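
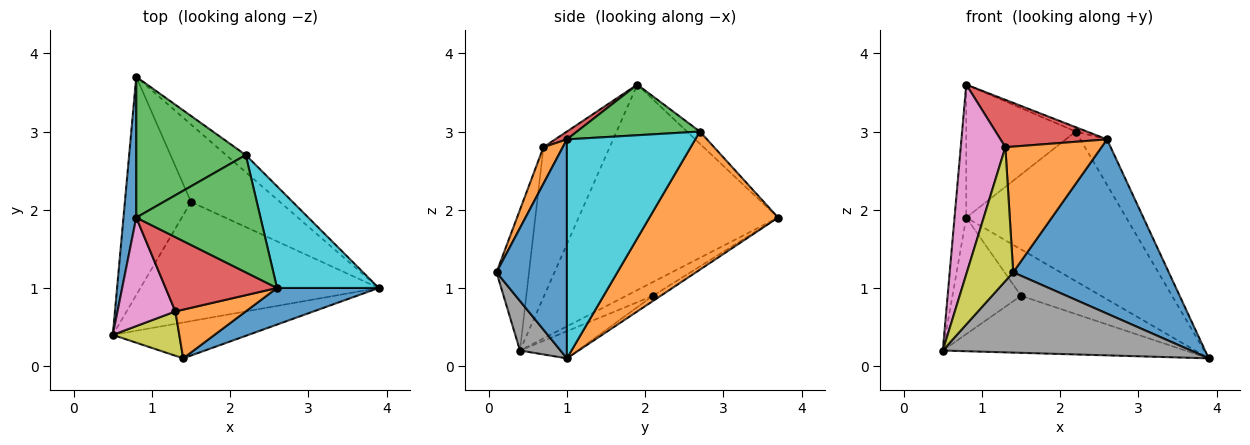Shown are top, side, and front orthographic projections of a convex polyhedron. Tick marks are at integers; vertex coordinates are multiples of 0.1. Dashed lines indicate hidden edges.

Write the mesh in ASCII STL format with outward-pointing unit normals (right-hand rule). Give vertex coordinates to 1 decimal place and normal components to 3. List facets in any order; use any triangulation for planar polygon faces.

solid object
 facet normal -0.996 0.059 0.062
  outer loop
   vertex 0.8 1.9 3.6
   vertex 0.8 3.7 1.9
   vertex 0.5 0.4 0.2
  endloop
 endfacet
 facet normal 0.624 0.776 -0.089
  outer loop
   vertex 2.2 2.7 3.0
   vertex 3.9 1.0 0.1
   vertex 0.8 3.7 1.9
  endloop
 endfacet
 facet normal -0.081 0.684 0.725
  outer loop
   vertex 2.2 2.7 3.0
   vertex 0.8 3.7 1.9
   vertex 0.8 1.9 3.6
  endloop
 endfacet
 facet normal -0.102 0.430 -0.897
  outer loop
   vertex 1.5 2.1 0.9
   vertex 3.9 1.0 0.1
   vertex 0.5 0.4 0.2
  endloop
 endfacet
 facet normal -0.180 0.463 -0.868
  outer loop
   vertex 1.5 2.1 0.9
   vertex 0.5 0.4 0.2
   vertex 0.8 3.7 1.9
  endloop
 endfacet
 facet normal -0.050 0.513 -0.857
  outer loop
   vertex 1.5 2.1 0.9
   vertex 0.8 3.7 1.9
   vertex 3.9 1.0 0.1
  endloop
 endfacet
 facet normal -0.790 -0.532 0.304
  outer loop
   vertex 1.3 0.7 2.8
   vertex 0.8 1.9 3.6
   vertex 0.5 0.4 0.2
  endloop
 endfacet
 facet normal 0.147 -0.903 -0.404
  outer loop
   vertex 1.4 0.1 1.2
   vertex 0.5 0.4 0.2
   vertex 3.9 1.0 0.1
  endloop
 endfacet
 facet normal -0.554 -0.790 0.262
  outer loop
   vertex 1.4 0.1 1.2
   vertex 1.3 0.7 2.8
   vertex 0.5 0.4 0.2
  endloop
 endfacet
 facet normal 0.891 0.185 0.414
  outer loop
   vertex 2.6 1.0 2.9
   vertex 3.9 1.0 0.1
   vertex 2.2 2.7 3.0
  endloop
 endfacet
 facet normal 0.405 -0.895 0.188
  outer loop
   vertex 2.6 1.0 2.9
   vertex 1.4 0.1 1.2
   vertex 3.9 1.0 0.1
  endloop
 endfacet
 facet normal 0.184 -0.916 0.355
  outer loop
   vertex 2.6 1.0 2.9
   vertex 1.3 0.7 2.8
   vertex 1.4 0.1 1.2
  endloop
 endfacet
 facet normal 0.377 0.034 0.926
  outer loop
   vertex 2.6 1.0 2.9
   vertex 2.2 2.7 3.0
   vertex 0.8 1.9 3.6
  endloop
 endfacet
 facet normal 0.059 -0.537 0.842
  outer loop
   vertex 2.6 1.0 2.9
   vertex 0.8 1.9 3.6
   vertex 1.3 0.7 2.8
  endloop
 endfacet
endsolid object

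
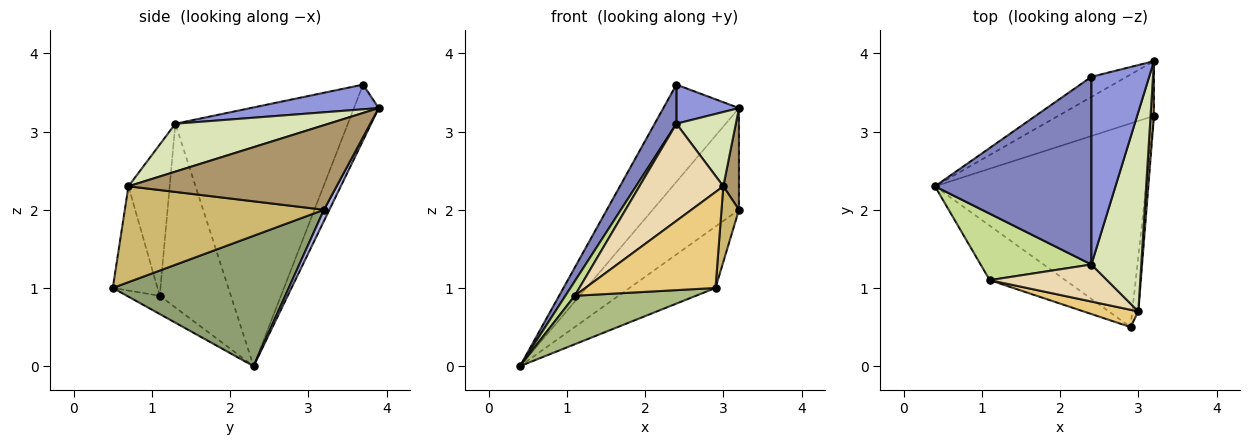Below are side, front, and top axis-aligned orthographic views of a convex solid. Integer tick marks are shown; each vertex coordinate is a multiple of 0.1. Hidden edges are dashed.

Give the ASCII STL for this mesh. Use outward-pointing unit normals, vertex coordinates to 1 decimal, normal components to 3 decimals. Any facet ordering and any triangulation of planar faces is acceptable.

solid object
 facet normal -0.305 0.932 -0.193
  outer loop
   vertex 2.4 3.7 3.6
   vertex 3.2 3.9 3.3
   vertex 0.4 2.3 0.0
  endloop
 endfacet
 facet normal -0.851 -0.107 0.514
  outer loop
   vertex 2.4 1.3 3.1
   vertex 2.4 3.7 3.6
   vertex 0.4 2.3 0.0
  endloop
 endfacet
 facet normal 0.386 -0.188 0.903
  outer loop
   vertex 2.4 1.3 3.1
   vertex 3.2 3.9 3.3
   vertex 2.4 3.7 3.6
  endloop
 endfacet
 facet normal 0.056 0.879 -0.473
  outer loop
   vertex 3.2 3.2 2.0
   vertex 0.4 2.3 0.0
   vertex 3.2 3.9 3.3
  endloop
 endfacet
 facet normal 0.509 0.249 -0.824
  outer loop
   vertex 3.2 3.2 2.0
   vertex 2.9 0.5 1.0
   vertex 0.4 2.3 0.0
  endloop
 endfacet
 facet normal -0.177 -0.655 -0.735
  outer loop
   vertex 1.1 1.1 0.9
   vertex 0.4 2.3 0.0
   vertex 2.9 0.5 1.0
  endloop
 endfacet
 facet normal -0.851 -0.112 0.513
  outer loop
   vertex 1.1 1.1 0.9
   vertex 2.4 1.3 3.1
   vertex 0.4 2.3 0.0
  endloop
 endfacet
 facet normal 0.669 -0.259 0.696
  outer loop
   vertex 3.0 0.7 2.3
   vertex 3.2 3.9 3.3
   vertex 2.4 1.3 3.1
  endloop
 endfacet
 facet normal 0.996 -0.075 0.040
  outer loop
   vertex 3.0 0.7 2.3
   vertex 3.2 3.2 2.0
   vertex 3.2 3.9 3.3
  endloop
 endfacet
 facet normal 0.994 -0.087 -0.063
  outer loop
   vertex 3.0 0.7 2.3
   vertex 2.9 0.5 1.0
   vertex 3.2 3.2 2.0
  endloop
 endfacet
 facet normal -0.320 -0.932 0.168
  outer loop
   vertex 3.0 0.7 2.3
   vertex 1.1 1.1 0.9
   vertex 2.9 0.5 1.0
  endloop
 endfacet
 facet normal -0.417 -0.849 0.324
  outer loop
   vertex 3.0 0.7 2.3
   vertex 2.4 1.3 3.1
   vertex 1.1 1.1 0.9
  endloop
 endfacet
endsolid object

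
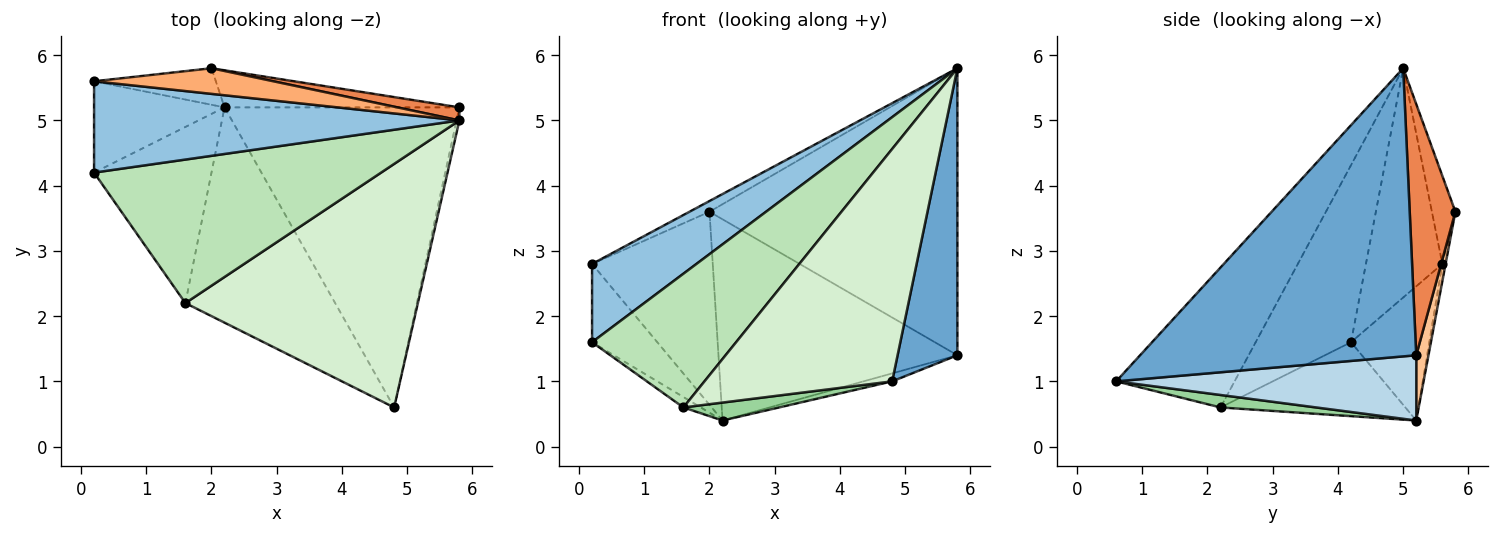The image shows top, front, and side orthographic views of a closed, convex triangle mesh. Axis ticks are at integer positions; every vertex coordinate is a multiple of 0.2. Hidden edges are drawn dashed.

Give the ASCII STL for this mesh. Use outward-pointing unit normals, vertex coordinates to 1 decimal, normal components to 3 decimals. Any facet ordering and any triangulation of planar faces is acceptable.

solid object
 facet normal 0.977 -0.212 -0.010
  outer loop
   vertex 5.8 5.0 5.8
   vertex 4.8 0.6 1.0
   vertex 5.8 5.2 1.4
  endloop
 endfacet
 facet normal -0.430 -0.588 0.685
  outer loop
   vertex 0.2 5.6 2.8
   vertex 0.2 4.2 1.6
   vertex 5.8 5.0 5.8
  endloop
 endfacet
 facet normal 0.268 0.026 -0.963
  outer loop
   vertex 2.2 5.2 0.4
   vertex 5.8 5.2 1.4
   vertex 4.8 0.6 1.0
  endloop
 endfacet
 facet normal -0.615 0.513 -0.598
  outer loop
   vertex 2.2 5.2 0.4
   vertex 0.2 4.2 1.6
   vertex 0.2 5.6 2.8
  endloop
 endfacet
 facet normal 0.181 0.982 0.045
  outer loop
   vertex 2.0 5.8 3.6
   vertex 5.8 5.0 5.8
   vertex 5.8 5.2 1.4
  endloop
 endfacet
 facet normal -0.413 0.351 0.840
  outer loop
   vertex 2.0 5.8 3.6
   vertex 0.2 5.6 2.8
   vertex 5.8 5.0 5.8
  endloop
 endfacet
 facet normal 0.050 0.982 -0.181
  outer loop
   vertex 2.0 5.8 3.6
   vertex 5.8 5.2 1.4
   vertex 2.2 5.2 0.4
  endloop
 endfacet
 facet normal -0.027 0.982 -0.186
  outer loop
   vertex 2.0 5.8 3.6
   vertex 2.2 5.2 0.4
   vertex 0.2 5.6 2.8
  endloop
 endfacet
 facet normal -0.532 0.050 -0.845
  outer loop
   vertex 1.6 2.2 0.6
   vertex 0.2 4.2 1.6
   vertex 2.2 5.2 0.4
  endloop
 endfacet
 facet normal 0.083 -0.083 -0.993
  outer loop
   vertex 1.6 2.2 0.6
   vertex 2.2 5.2 0.4
   vertex 4.8 0.6 1.0
  endloop
 endfacet
 facet normal -0.411 -0.621 0.667
  outer loop
   vertex 1.6 2.2 0.6
   vertex 5.8 5.0 5.8
   vertex 0.2 4.2 1.6
  endloop
 endfacet
 facet normal -0.399 -0.633 0.663
  outer loop
   vertex 1.6 2.2 0.6
   vertex 4.8 0.6 1.0
   vertex 5.8 5.0 5.8
  endloop
 endfacet
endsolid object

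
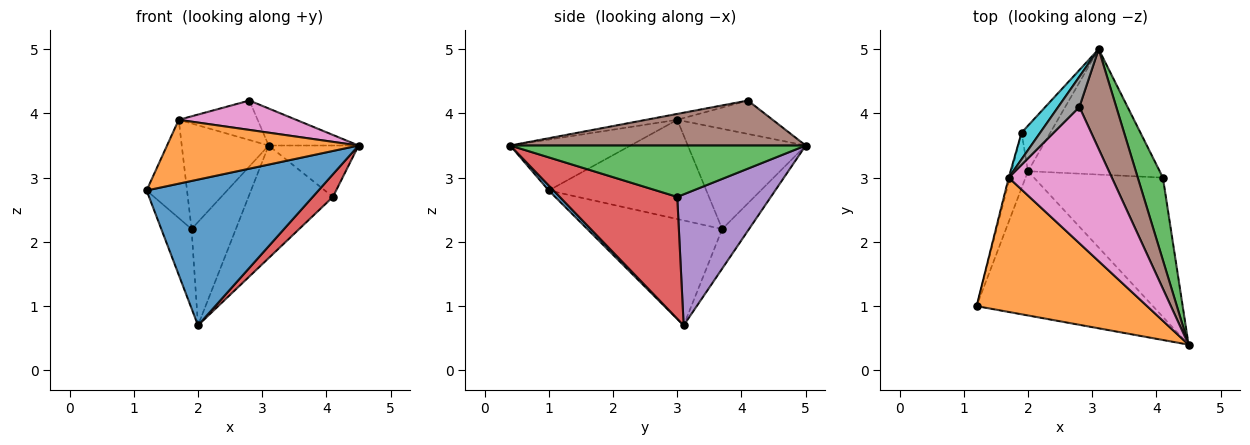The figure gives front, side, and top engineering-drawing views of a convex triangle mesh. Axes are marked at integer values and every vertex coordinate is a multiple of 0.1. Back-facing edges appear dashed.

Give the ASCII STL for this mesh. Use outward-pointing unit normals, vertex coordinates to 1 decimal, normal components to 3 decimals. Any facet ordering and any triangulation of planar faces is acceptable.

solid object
 facet normal 0.020 -0.711 -0.703
  outer loop
   vertex 2.0 3.1 0.7
   vertex 4.5 0.4 3.5
   vertex 1.2 1.0 2.8
  endloop
 endfacet
 facet normal -0.260 -0.415 0.872
  outer loop
   vertex 1.7 3.0 3.9
   vertex 1.2 1.0 2.8
   vertex 4.5 0.4 3.5
  endloop
 endfacet
 facet normal 0.866 0.264 0.424
  outer loop
   vertex 4.1 3.0 2.7
   vertex 3.1 5.0 3.5
   vertex 4.5 0.4 3.5
  endloop
 endfacet
 facet normal 0.682 -0.117 -0.722
  outer loop
   vertex 4.1 3.0 2.7
   vertex 4.5 0.4 3.5
   vertex 2.0 3.1 0.7
  endloop
 endfacet
 facet normal 0.595 0.537 -0.598
  outer loop
   vertex 4.1 3.0 2.7
   vertex 2.0 3.1 0.7
   vertex 3.1 5.0 3.5
  endloop
 endfacet
 facet normal 0.753 0.229 0.617
  outer loop
   vertex 2.8 4.1 4.2
   vertex 4.5 0.4 3.5
   vertex 3.1 5.0 3.5
  endloop
 endfacet
 facet normal -0.056 -0.210 0.976
  outer loop
   vertex 2.8 4.1 4.2
   vertex 1.7 3.0 3.9
   vertex 4.5 0.4 3.5
  endloop
 endfacet
 facet normal -0.692 0.572 0.439
  outer loop
   vertex 2.8 4.1 4.2
   vertex 3.1 5.0 3.5
   vertex 1.7 3.0 3.9
  endloop
 endfacet
 facet normal -0.485 0.800 -0.352
  outer loop
   vertex 1.9 3.7 2.2
   vertex 3.1 5.0 3.5
   vertex 2.0 3.1 0.7
  endloop
 endfacet
 facet normal -0.796 0.587 0.148
  outer loop
   vertex 1.9 3.7 2.2
   vertex 1.7 3.0 3.9
   vertex 3.1 5.0 3.5
  endloop
 endfacet
 facet normal -0.965 0.217 -0.151
  outer loop
   vertex 1.9 3.7 2.2
   vertex 2.0 3.1 0.7
   vertex 1.2 1.0 2.8
  endloop
 endfacet
 facet normal -0.969 0.249 -0.012
  outer loop
   vertex 1.9 3.7 2.2
   vertex 1.2 1.0 2.8
   vertex 1.7 3.0 3.9
  endloop
 endfacet
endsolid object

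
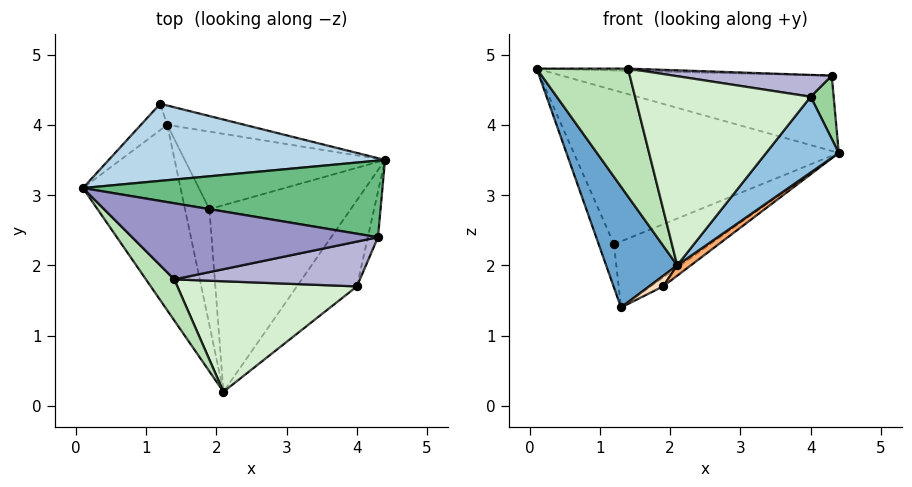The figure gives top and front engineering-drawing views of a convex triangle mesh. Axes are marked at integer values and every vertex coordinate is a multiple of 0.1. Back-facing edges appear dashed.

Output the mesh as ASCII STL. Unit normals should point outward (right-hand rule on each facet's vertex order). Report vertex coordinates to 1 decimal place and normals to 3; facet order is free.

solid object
 facet normal -0.891 -0.248 -0.380
  outer loop
   vertex 1.3 4.0 1.4
   vertex 2.1 0.2 2.0
   vertex 0.1 3.1 4.8
  endloop
 endfacet
 facet normal 0.827 -0.371 -0.422
  outer loop
   vertex 4.0 1.7 4.4
   vertex 2.1 0.2 2.0
   vertex 4.4 3.5 3.6
  endloop
 endfacet
 facet normal 0.042 0.893 0.447
  outer loop
   vertex 1.2 4.3 2.3
   vertex 0.1 3.1 4.8
   vertex 4.4 3.5 3.6
  endloop
 endfacet
 facet normal -0.904 0.366 -0.222
  outer loop
   vertex 1.2 4.3 2.3
   vertex 1.3 4.0 1.4
   vertex 0.1 3.1 4.8
  endloop
 endfacet
 facet normal 0.334 0.905 -0.265
  outer loop
   vertex 1.2 4.3 2.3
   vertex 4.4 3.5 3.6
   vertex 1.3 4.0 1.4
  endloop
 endfacet
 facet normal 0.612 -0.044 -0.789
  outer loop
   vertex 1.9 2.8 1.7
   vertex 4.4 3.5 3.6
   vertex 2.1 0.2 2.0
  endloop
 endfacet
 facet normal 0.586 0.092 -0.805
  outer loop
   vertex 1.9 2.8 1.7
   vertex 1.3 4.0 1.4
   vertex 4.4 3.5 3.6
  endloop
 endfacet
 facet normal 0.302 -0.086 -0.949
  outer loop
   vertex 1.9 2.8 1.7
   vertex 2.1 0.2 2.0
   vertex 1.3 4.0 1.4
  endloop
 endfacet
 facet normal 0.133 0.695 0.707
  outer loop
   vertex 4.3 2.4 4.7
   vertex 4.4 3.5 3.6
   vertex 0.1 3.1 4.8
  endloop
 endfacet
 facet normal 0.927 -0.303 -0.219
  outer loop
   vertex 4.3 2.4 4.7
   vertex 4.0 1.7 4.4
   vertex 4.4 3.5 3.6
  endloop
 endfacet
 facet normal -0.690 -0.690 0.222
  outer loop
   vertex 1.4 1.8 4.8
   vertex 0.1 3.1 4.8
   vertex 2.1 0.2 2.0
  endloop
 endfacet
 facet normal 0.044 -0.863 0.504
  outer loop
   vertex 1.4 1.8 4.8
   vertex 2.1 0.2 2.0
   vertex 4.0 1.7 4.4
  endloop
 endfacet
 facet normal 0.029 0.029 0.999
  outer loop
   vertex 1.4 1.8 4.8
   vertex 4.3 2.4 4.7
   vertex 0.1 3.1 4.8
  endloop
 endfacet
 facet normal 0.121 -0.434 0.893
  outer loop
   vertex 1.4 1.8 4.8
   vertex 4.0 1.7 4.4
   vertex 4.3 2.4 4.7
  endloop
 endfacet
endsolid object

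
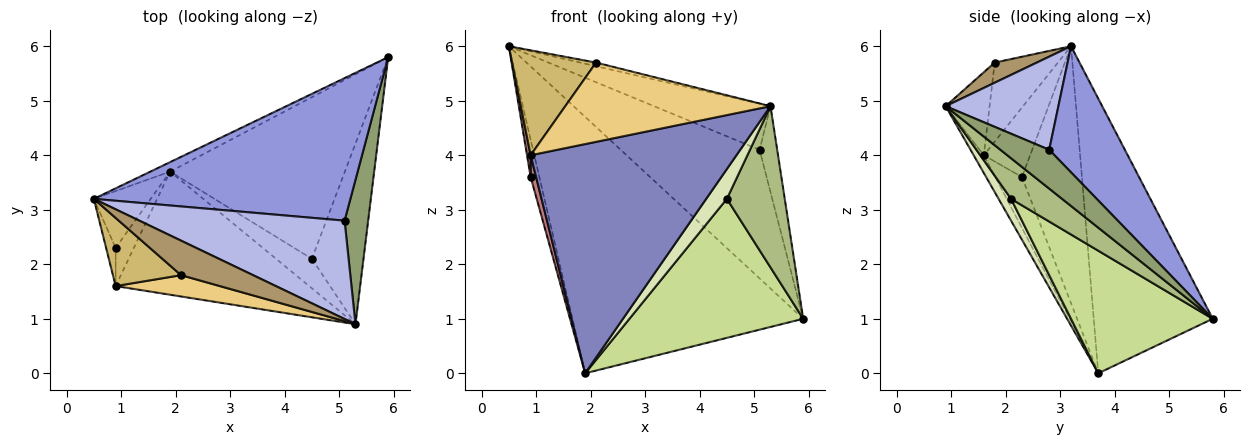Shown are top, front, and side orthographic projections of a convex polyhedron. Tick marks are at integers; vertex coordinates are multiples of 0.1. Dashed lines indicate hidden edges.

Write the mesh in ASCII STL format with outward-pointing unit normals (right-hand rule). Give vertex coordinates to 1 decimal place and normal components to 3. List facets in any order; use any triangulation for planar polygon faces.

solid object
 facet normal -0.458 0.888 -0.033
  outer loop
   vertex 1.9 3.7 0.0
   vertex 0.5 3.2 6.0
   vertex 5.9 5.8 1.0
  endloop
 endfacet
 facet normal -0.043 -0.880 -0.473
  outer loop
   vertex 0.9 1.6 4.0
   vertex 1.9 3.7 0.0
   vertex 5.3 0.9 4.9
  endloop
 endfacet
 facet normal 0.343 0.629 0.697
  outer loop
   vertex 5.1 2.8 4.1
   vertex 5.9 5.8 1.0
   vertex 0.5 3.2 6.0
  endloop
 endfacet
 facet normal 0.380 0.393 0.837
  outer loop
   vertex 5.1 2.8 4.1
   vertex 0.5 3.2 6.0
   vertex 5.3 0.9 4.9
  endloop
 endfacet
 facet normal 0.817 0.295 0.496
  outer loop
   vertex 5.1 2.8 4.1
   vertex 5.3 0.9 4.9
   vertex 5.9 5.8 1.0
  endloop
 endfacet
 facet normal 0.506 -0.574 -0.644
  outer loop
   vertex 4.5 2.1 3.2
   vertex 5.9 5.8 1.0
   vertex 5.3 0.9 4.9
  endloop
 endfacet
 facet normal 0.470 -0.576 -0.669
  outer loop
   vertex 4.5 2.1 3.2
   vertex 1.9 3.7 0.0
   vertex 5.9 5.8 1.0
  endloop
 endfacet
 facet normal 0.394 -0.654 -0.647
  outer loop
   vertex 4.5 2.1 3.2
   vertex 5.3 0.9 4.9
   vertex 1.9 3.7 0.0
  endloop
 endfacet
 facet normal 0.268 0.101 0.958
  outer loop
   vertex 2.1 1.8 5.7
   vertex 5.3 0.9 4.9
   vertex 0.5 3.2 6.0
  endloop
 endfacet
 facet normal -0.534 -0.709 0.460
  outer loop
   vertex 2.1 1.8 5.7
   vertex 0.5 3.2 6.0
   vertex 0.9 1.6 4.0
  endloop
 endfacet
 facet normal -0.202 -0.946 0.254
  outer loop
   vertex 2.1 1.8 5.7
   vertex 0.9 1.6 4.0
   vertex 5.3 0.9 4.9
  endloop
 endfacet
 facet normal -0.967 0.141 -0.214
  outer loop
   vertex 0.9 2.3 3.6
   vertex 0.5 3.2 6.0
   vertex 1.9 3.7 0.0
  endloop
 endfacet
 facet normal -0.988 -0.077 -0.136
  outer loop
   vertex 0.9 2.3 3.6
   vertex 0.9 1.6 4.0
   vertex 0.5 3.2 6.0
  endloop
 endfacet
 facet normal -0.925 -0.189 -0.330
  outer loop
   vertex 0.9 2.3 3.6
   vertex 1.9 3.7 0.0
   vertex 0.9 1.6 4.0
  endloop
 endfacet
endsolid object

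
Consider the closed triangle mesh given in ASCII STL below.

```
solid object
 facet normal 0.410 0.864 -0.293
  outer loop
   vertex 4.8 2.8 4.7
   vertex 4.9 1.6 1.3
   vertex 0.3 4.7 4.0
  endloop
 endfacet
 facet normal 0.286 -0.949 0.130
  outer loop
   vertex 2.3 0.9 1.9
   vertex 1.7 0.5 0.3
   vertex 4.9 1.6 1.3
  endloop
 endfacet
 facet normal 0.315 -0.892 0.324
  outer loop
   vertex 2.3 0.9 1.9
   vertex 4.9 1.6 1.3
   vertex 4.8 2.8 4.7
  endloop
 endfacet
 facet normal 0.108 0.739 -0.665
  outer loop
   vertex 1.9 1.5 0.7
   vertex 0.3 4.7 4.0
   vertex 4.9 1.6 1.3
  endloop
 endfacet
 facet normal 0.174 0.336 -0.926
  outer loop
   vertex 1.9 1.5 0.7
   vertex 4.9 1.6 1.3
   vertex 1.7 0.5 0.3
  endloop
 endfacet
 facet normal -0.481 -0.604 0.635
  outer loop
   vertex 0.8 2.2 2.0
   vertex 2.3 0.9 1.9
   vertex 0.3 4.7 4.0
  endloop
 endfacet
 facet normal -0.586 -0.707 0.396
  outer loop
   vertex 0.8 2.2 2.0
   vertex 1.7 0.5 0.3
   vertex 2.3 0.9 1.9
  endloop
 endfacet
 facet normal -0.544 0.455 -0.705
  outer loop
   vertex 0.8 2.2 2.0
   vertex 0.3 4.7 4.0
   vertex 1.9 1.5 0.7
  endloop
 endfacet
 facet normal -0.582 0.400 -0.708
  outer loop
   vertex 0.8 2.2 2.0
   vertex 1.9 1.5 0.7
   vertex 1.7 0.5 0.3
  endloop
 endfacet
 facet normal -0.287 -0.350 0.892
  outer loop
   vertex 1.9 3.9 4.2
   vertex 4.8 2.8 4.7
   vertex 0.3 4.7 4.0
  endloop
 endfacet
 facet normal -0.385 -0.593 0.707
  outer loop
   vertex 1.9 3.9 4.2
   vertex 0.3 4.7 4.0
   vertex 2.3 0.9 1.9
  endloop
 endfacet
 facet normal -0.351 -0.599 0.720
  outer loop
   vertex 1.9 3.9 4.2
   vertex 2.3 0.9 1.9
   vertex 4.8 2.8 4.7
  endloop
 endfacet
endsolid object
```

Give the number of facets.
12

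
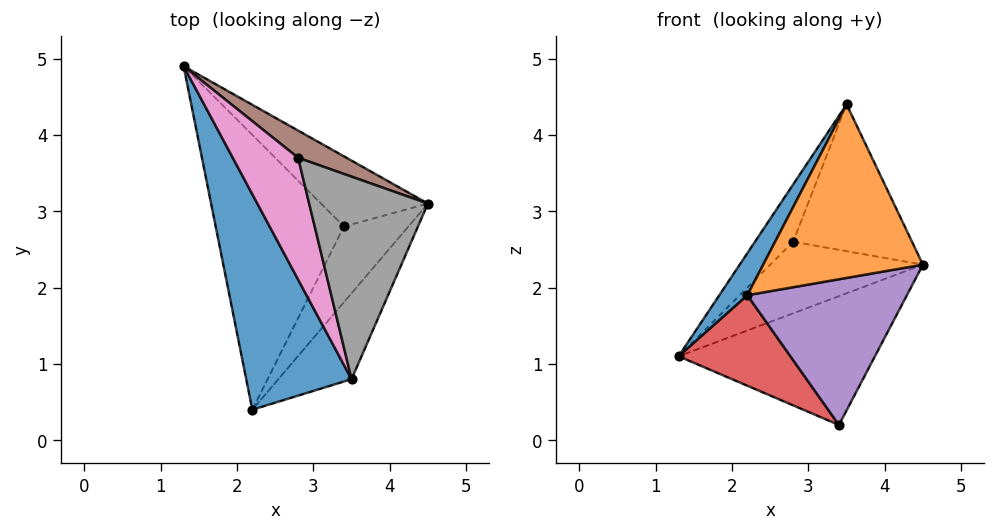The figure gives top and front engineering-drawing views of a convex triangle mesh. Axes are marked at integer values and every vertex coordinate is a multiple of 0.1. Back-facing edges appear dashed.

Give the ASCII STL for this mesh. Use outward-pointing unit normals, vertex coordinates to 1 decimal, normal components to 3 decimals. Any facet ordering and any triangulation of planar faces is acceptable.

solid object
 facet normal -0.877 -0.092 0.471
  outer loop
   vertex 3.5 0.8 4.4
   vertex 1.3 4.9 1.1
   vertex 2.2 0.4 1.9
  endloop
 endfacet
 facet normal 0.749 -0.594 -0.294
  outer loop
   vertex 3.5 0.8 4.4
   vertex 2.2 0.4 1.9
   vertex 4.5 3.1 2.3
  endloop
 endfacet
 facet normal 0.559 0.729 -0.397
  outer loop
   vertex 3.4 2.8 0.2
   vertex 1.3 4.9 1.1
   vertex 4.5 3.1 2.3
  endloop
 endfacet
 facet normal -0.584 -0.254 -0.771
  outer loop
   vertex 3.4 2.8 0.2
   vertex 2.2 0.4 1.9
   vertex 1.3 4.9 1.1
  endloop
 endfacet
 facet normal 0.747 -0.590 -0.307
  outer loop
   vertex 3.4 2.8 0.2
   vertex 4.5 3.1 2.3
   vertex 2.2 0.4 1.9
  endloop
 endfacet
 facet normal 0.365 0.870 0.331
  outer loop
   vertex 2.8 3.7 2.6
   vertex 4.5 3.1 2.3
   vertex 1.3 4.9 1.1
  endloop
 endfacet
 facet normal -0.492 0.370 0.788
  outer loop
   vertex 2.8 3.7 2.6
   vertex 1.3 4.9 1.1
   vertex 3.5 0.8 4.4
  endloop
 endfacet
 facet normal 0.330 0.554 0.764
  outer loop
   vertex 2.8 3.7 2.6
   vertex 3.5 0.8 4.4
   vertex 4.5 3.1 2.3
  endloop
 endfacet
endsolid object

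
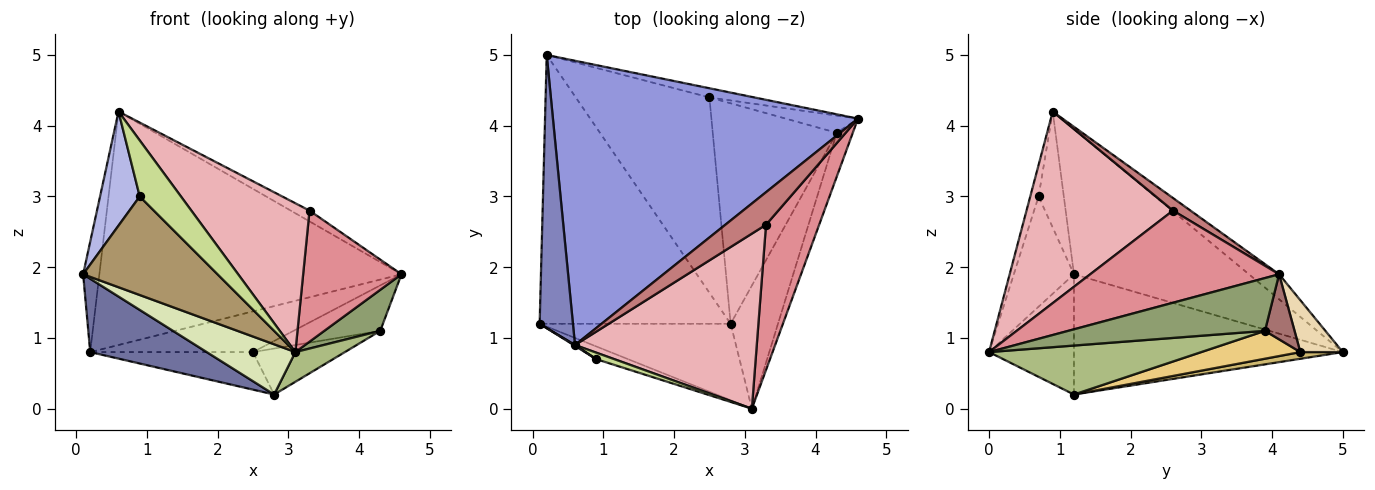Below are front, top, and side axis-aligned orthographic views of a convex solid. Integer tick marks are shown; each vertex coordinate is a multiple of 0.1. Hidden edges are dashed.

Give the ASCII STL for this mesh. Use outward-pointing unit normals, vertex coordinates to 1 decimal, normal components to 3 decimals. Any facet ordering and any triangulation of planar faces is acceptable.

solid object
 facet normal -0.519 -0.225 -0.825
  outer loop
   vertex 2.8 1.2 0.2
   vertex 0.1 1.2 1.9
   vertex 0.2 5.0 0.8
  endloop
 endfacet
 facet normal -0.971 0.090 0.223
  outer loop
   vertex 0.6 0.9 4.2
   vertex 0.2 5.0 0.8
   vertex 0.1 1.2 1.9
  endloop
 endfacet
 facet normal -0.063 0.633 0.771
  outer loop
   vertex 0.6 0.9 4.2
   vertex 4.6 4.1 1.9
   vertex 0.2 5.0 0.8
  endloop
 endfacet
 facet normal -0.536 -0.844 0.007
  outer loop
   vertex 0.9 0.7 3.0
   vertex 0.6 0.9 4.2
   vertex 0.1 1.2 1.9
  endloop
 endfacet
 facet normal 0.923 -0.262 -0.281
  outer loop
   vertex 3.1 0.0 0.8
   vertex 4.3 3.9 1.1
   vertex 4.6 4.1 1.9
  endloop
 endfacet
 facet normal 0.709 -0.165 -0.685
  outer loop
   vertex 3.1 0.0 0.8
   vertex 2.8 1.2 0.2
   vertex 4.3 3.9 1.1
  endloop
 endfacet
 facet normal -0.197 -0.974 0.113
  outer loop
   vertex 3.1 0.0 0.8
   vertex 0.6 0.9 4.2
   vertex 0.9 0.7 3.0
  endloop
 endfacet
 facet normal -0.466 -0.486 -0.740
  outer loop
   vertex 3.1 0.0 0.8
   vertex 0.1 1.2 1.9
   vertex 2.8 1.2 0.2
  endloop
 endfacet
 facet normal -0.406 -0.907 -0.117
  outer loop
   vertex 3.1 0.0 0.8
   vertex 0.9 0.7 3.0
   vertex 0.1 1.2 1.9
  endloop
 endfacet
 facet normal 0.049 0.189 -0.981
  outer loop
   vertex 2.5 4.4 0.8
   vertex 2.8 1.2 0.2
   vertex 0.2 5.0 0.8
  endloop
 endfacet
 facet normal 0.215 0.199 -0.956
  outer loop
   vertex 2.5 4.4 0.8
   vertex 4.3 3.9 1.1
   vertex 2.8 1.2 0.2
  endloop
 endfacet
 facet normal 0.247 0.945 -0.213
  outer loop
   vertex 2.5 4.4 0.8
   vertex 0.2 5.0 0.8
   vertex 4.6 4.1 1.9
  endloop
 endfacet
 facet normal 0.304 0.891 -0.337
  outer loop
   vertex 2.5 4.4 0.8
   vertex 4.6 4.1 1.9
   vertex 4.3 3.9 1.1
  endloop
 endfacet
 facet normal 0.282 0.302 0.911
  outer loop
   vertex 3.3 2.6 2.8
   vertex 4.6 4.1 1.9
   vertex 0.6 0.9 4.2
  endloop
 endfacet
 facet normal 0.790 -0.411 0.455
  outer loop
   vertex 3.3 2.6 2.8
   vertex 3.1 0.0 0.8
   vertex 4.6 4.1 1.9
  endloop
 endfacet
 facet normal 0.626 -0.505 0.594
  outer loop
   vertex 3.3 2.6 2.8
   vertex 0.6 0.9 4.2
   vertex 3.1 0.0 0.8
  endloop
 endfacet
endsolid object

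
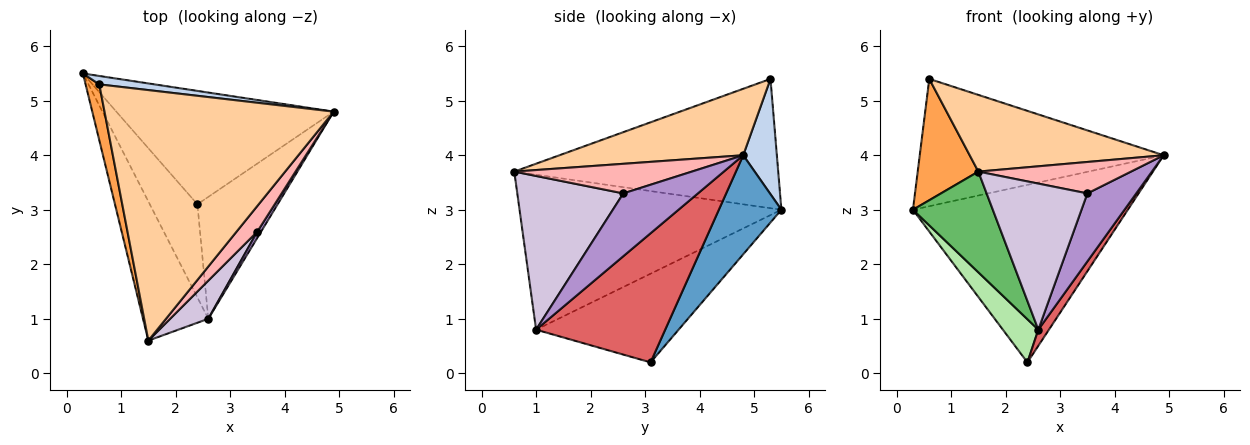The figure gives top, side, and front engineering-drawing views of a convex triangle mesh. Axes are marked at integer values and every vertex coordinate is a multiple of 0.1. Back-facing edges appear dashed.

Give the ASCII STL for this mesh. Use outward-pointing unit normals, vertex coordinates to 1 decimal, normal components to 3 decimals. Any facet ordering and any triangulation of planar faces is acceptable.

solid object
 facet normal 0.238 0.818 -0.523
  outer loop
   vertex 2.4 3.1 0.2
   vertex 0.3 5.5 3.0
   vertex 4.9 4.8 4.0
  endloop
 endfacet
 facet normal 0.136 0.989 0.065
  outer loop
   vertex 0.6 5.3 5.4
   vertex 4.9 4.8 4.0
   vertex 0.3 5.5 3.0
  endloop
 endfacet
 facet normal -0.969 -0.223 0.103
  outer loop
   vertex 0.6 5.3 5.4
   vertex 0.3 5.5 3.0
   vertex 1.5 0.6 3.7
  endloop
 endfacet
 facet normal 0.267 -0.282 0.921
  outer loop
   vertex 0.6 5.3 5.4
   vertex 1.5 0.6 3.7
   vertex 4.9 4.8 4.0
  endloop
 endfacet
 facet normal -0.887 -0.271 -0.374
  outer loop
   vertex 2.6 1.0 0.8
   vertex 1.5 0.6 3.7
   vertex 0.3 5.5 3.0
  endloop
 endfacet
 facet normal -0.861 -0.214 -0.462
  outer loop
   vertex 2.6 1.0 0.8
   vertex 0.3 5.5 3.0
   vertex 2.4 3.1 0.2
  endloop
 endfacet
 facet normal 0.847 -0.070 -0.526
  outer loop
   vertex 2.6 1.0 0.8
   vertex 2.4 3.1 0.2
   vertex 4.9 4.8 4.0
  endloop
 endfacet
 facet normal 0.669 -0.575 0.470
  outer loop
   vertex 3.5 2.6 3.3
   vertex 4.9 4.8 4.0
   vertex 1.5 0.6 3.7
  endloop
 endfacet
 facet normal 0.835 -0.547 0.050
  outer loop
   vertex 3.5 2.6 3.3
   vertex 2.6 1.0 0.8
   vertex 4.9 4.8 4.0
  endloop
 endfacet
 facet normal 0.713 -0.678 0.177
  outer loop
   vertex 3.5 2.6 3.3
   vertex 1.5 0.6 3.7
   vertex 2.6 1.0 0.8
  endloop
 endfacet
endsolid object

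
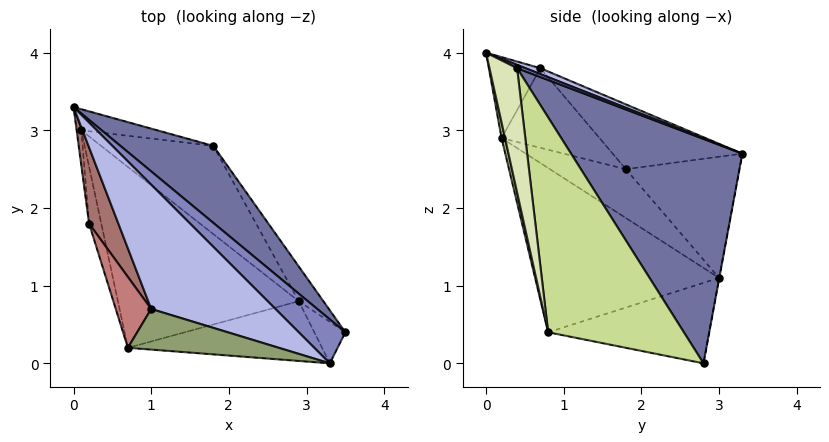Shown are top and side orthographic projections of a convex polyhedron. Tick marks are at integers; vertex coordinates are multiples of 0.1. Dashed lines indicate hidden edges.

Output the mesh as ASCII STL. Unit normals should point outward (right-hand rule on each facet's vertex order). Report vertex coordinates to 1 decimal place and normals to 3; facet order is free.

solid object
 facet normal 0.574 0.783 0.238
  outer loop
   vertex 1.8 2.8 0.0
   vertex 0.0 3.3 2.7
   vertex 3.5 0.4 3.8
  endloop
 endfacet
 facet normal 0.064 0.421 0.905
  outer loop
   vertex 3.3 0.0 4.0
   vertex 3.5 0.4 3.8
   vertex 0.0 3.3 2.7
  endloop
 endfacet
 facet normal -0.004 0.983 -0.185
  outer loop
   vertex 0.1 3.0 1.1
   vertex 0.0 3.3 2.7
   vertex 1.8 2.8 0.0
  endloop
 endfacet
 facet normal 0.043 0.403 0.914
  outer loop
   vertex 1.0 0.7 3.8
   vertex 3.3 0.0 4.0
   vertex 0.0 3.3 2.7
  endloop
 endfacet
 facet normal -0.288 -0.793 0.537
  outer loop
   vertex 1.0 0.7 3.8
   vertex 0.7 0.2 2.9
   vertex 3.3 0.0 4.0
  endloop
 endfacet
 facet normal 0.017 -0.976 -0.219
  outer loop
   vertex 2.9 0.8 0.4
   vertex 3.3 0.0 4.0
   vertex 0.7 0.2 2.9
  endloop
 endfacet
 facet normal 0.880 0.464 -0.101
  outer loop
   vertex 2.9 0.8 0.4
   vertex 1.8 2.8 0.0
   vertex 3.5 0.4 3.8
  endloop
 endfacet
 facet normal 0.830 -0.518 -0.207
  outer loop
   vertex 2.9 0.8 0.4
   vertex 3.5 0.4 3.8
   vertex 3.3 0.0 4.0
  endloop
 endfacet
 facet normal -0.525 -0.435 -0.732
  outer loop
   vertex 2.9 0.8 0.4
   vertex 0.1 3.0 1.1
   vertex 1.8 2.8 0.0
  endloop
 endfacet
 facet normal -0.571 -0.527 -0.629
  outer loop
   vertex 2.9 0.8 0.4
   vertex 0.7 0.2 2.9
   vertex 0.1 3.0 1.1
  endloop
 endfacet
 facet normal -0.991 -0.127 -0.038
  outer loop
   vertex 0.2 1.8 2.5
   vertex 0.0 3.3 2.7
   vertex 0.1 3.0 1.1
  endloop
 endfacet
 facet normal -0.912 -0.342 -0.228
  outer loop
   vertex 0.2 1.8 2.5
   vertex 0.1 3.0 1.1
   vertex 0.7 0.2 2.9
  endloop
 endfacet
 facet normal -0.898 -0.174 0.405
  outer loop
   vertex 0.2 1.8 2.5
   vertex 1.0 0.7 3.8
   vertex 0.0 3.3 2.7
  endloop
 endfacet
 facet normal -0.899 -0.181 0.400
  outer loop
   vertex 0.2 1.8 2.5
   vertex 0.7 0.2 2.9
   vertex 1.0 0.7 3.8
  endloop
 endfacet
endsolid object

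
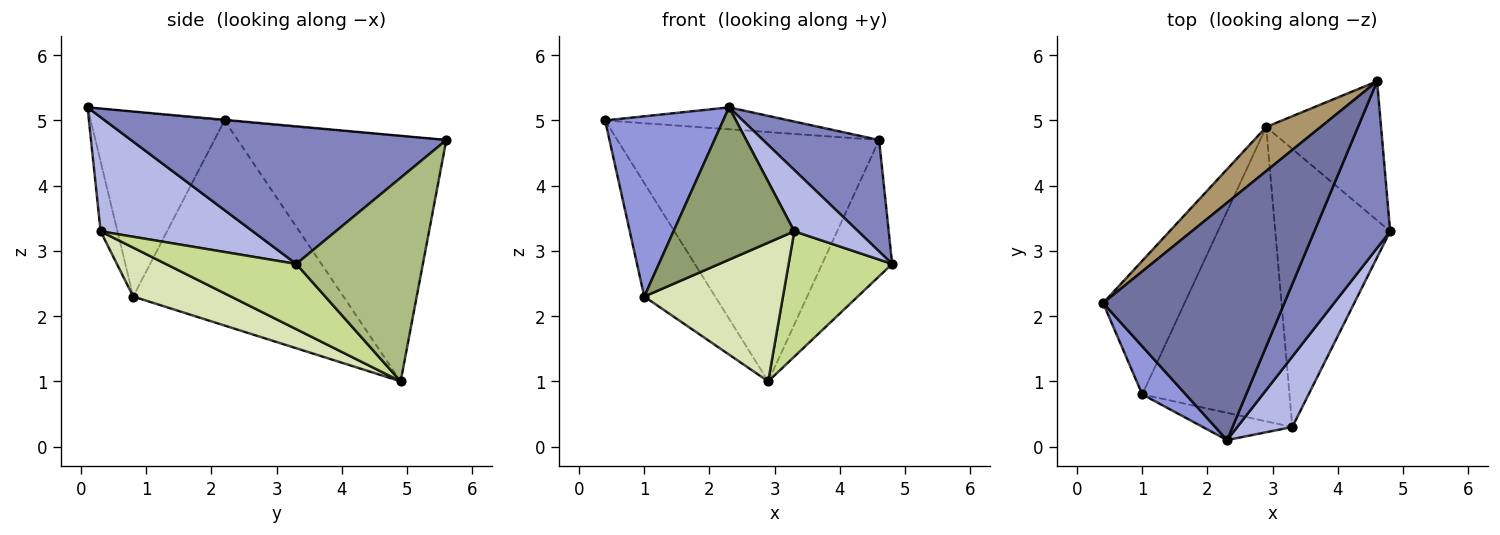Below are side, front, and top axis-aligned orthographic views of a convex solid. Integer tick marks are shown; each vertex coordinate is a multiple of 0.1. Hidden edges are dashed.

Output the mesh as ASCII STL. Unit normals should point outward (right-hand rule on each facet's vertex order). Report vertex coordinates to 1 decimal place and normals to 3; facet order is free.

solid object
 facet normal -0.003 0.092 0.996
  outer loop
   vertex 4.6 5.6 4.7
   vertex 0.4 2.2 5.0
   vertex 2.3 0.1 5.2
  endloop
 endfacet
 facet normal 0.834 -0.307 0.459
  outer loop
   vertex 4.6 5.6 4.7
   vertex 2.3 0.1 5.2
   vertex 4.8 3.3 2.8
  endloop
 endfacet
 facet normal -0.738 -0.652 0.174
  outer loop
   vertex 1.0 0.8 2.3
   vertex 2.3 0.1 5.2
   vertex 0.4 2.2 5.0
  endloop
 endfacet
 facet normal 0.843 -0.354 0.406
  outer loop
   vertex 3.3 0.3 3.3
   vertex 4.8 3.3 2.8
   vertex 2.3 0.1 5.2
  endloop
 endfacet
 facet normal -0.136 -0.975 -0.174
  outer loop
   vertex 3.3 0.3 3.3
   vertex 2.3 0.1 5.2
   vertex 1.0 0.8 2.3
  endloop
 endfacet
 facet normal 0.785 0.434 -0.443
  outer loop
   vertex 2.9 4.9 1.0
   vertex 4.6 5.6 4.7
   vertex 4.8 3.3 2.8
  endloop
 endfacet
 facet normal 0.460 -0.365 -0.810
  outer loop
   vertex 2.9 4.9 1.0
   vertex 4.8 3.3 2.8
   vertex 3.3 0.3 3.3
  endloop
 endfacet
 facet normal 0.288 -0.408 -0.866
  outer loop
   vertex 2.9 4.9 1.0
   vertex 3.3 0.3 3.3
   vertex 1.0 0.8 2.3
  endloop
 endfacet
 facet normal -0.617 0.775 0.137
  outer loop
   vertex 2.9 4.9 1.0
   vertex 0.4 2.2 5.0
   vertex 4.6 5.6 4.7
  endloop
 endfacet
 facet normal -0.887 0.299 -0.352
  outer loop
   vertex 2.9 4.9 1.0
   vertex 1.0 0.8 2.3
   vertex 0.4 2.2 5.0
  endloop
 endfacet
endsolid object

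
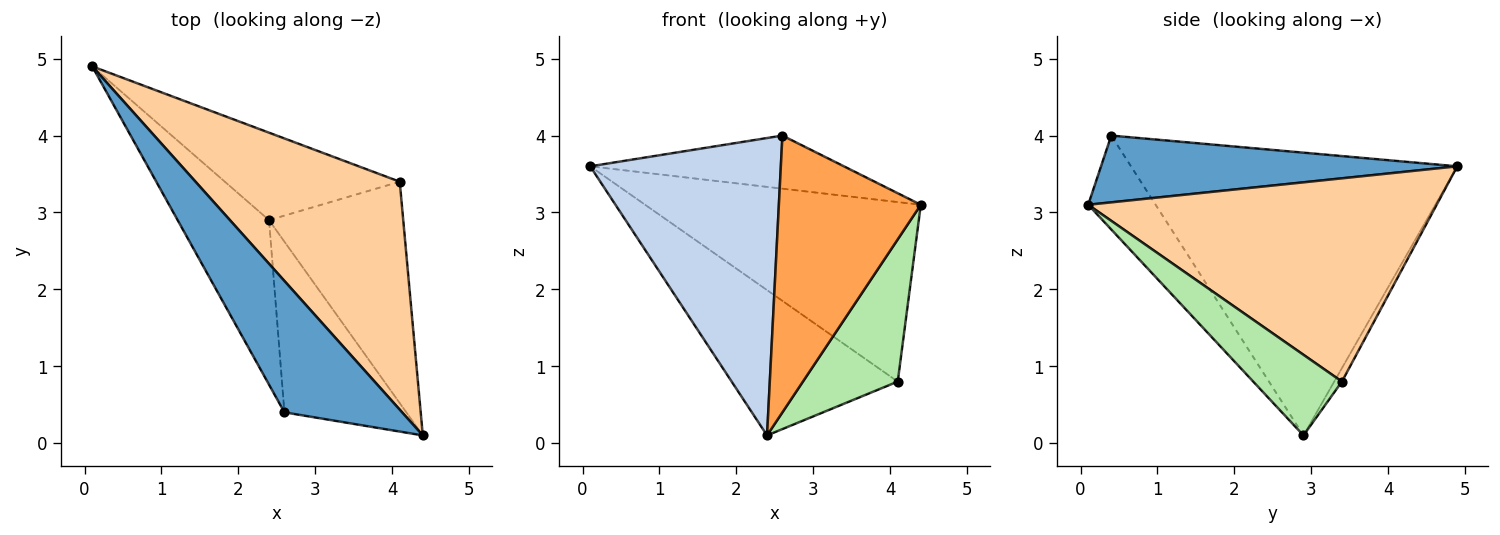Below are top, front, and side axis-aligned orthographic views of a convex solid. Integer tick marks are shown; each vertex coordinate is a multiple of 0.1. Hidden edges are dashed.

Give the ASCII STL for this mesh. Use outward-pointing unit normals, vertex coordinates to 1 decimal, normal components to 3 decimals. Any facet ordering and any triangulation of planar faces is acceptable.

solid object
 facet normal 0.466 0.332 0.821
  outer loop
   vertex 2.6 0.4 4.0
   vertex 4.4 0.1 3.1
   vertex 0.1 4.9 3.6
  endloop
 endfacet
 facet normal -0.832 -0.486 -0.269
  outer loop
   vertex 2.4 2.9 0.1
   vertex 2.6 0.4 4.0
   vertex 0.1 4.9 3.6
  endloop
 endfacet
 facet normal -0.375 -0.789 -0.487
  outer loop
   vertex 2.4 2.9 0.1
   vertex 4.4 0.1 3.1
   vertex 2.6 0.4 4.0
  endloop
 endfacet
 facet normal 0.616 0.487 0.619
  outer loop
   vertex 4.1 3.4 0.8
   vertex 0.1 4.9 3.6
   vertex 4.4 0.1 3.1
  endloop
 endfacet
 facet normal -0.040 0.856 -0.515
  outer loop
   vertex 4.1 3.4 0.8
   vertex 2.4 2.9 0.1
   vertex 0.1 4.9 3.6
  endloop
 endfacet
 facet normal 0.451 -0.482 -0.751
  outer loop
   vertex 4.1 3.4 0.8
   vertex 4.4 0.1 3.1
   vertex 2.4 2.9 0.1
  endloop
 endfacet
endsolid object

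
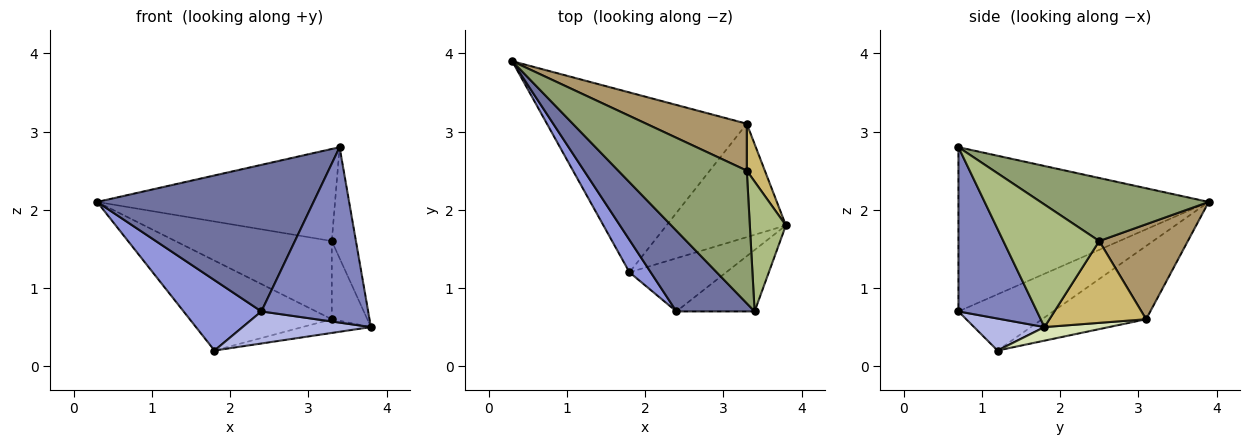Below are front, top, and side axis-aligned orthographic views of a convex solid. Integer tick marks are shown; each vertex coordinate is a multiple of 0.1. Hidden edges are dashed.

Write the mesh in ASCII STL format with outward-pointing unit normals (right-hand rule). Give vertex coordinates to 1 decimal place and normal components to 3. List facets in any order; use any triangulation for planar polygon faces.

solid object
 facet normal -0.712 -0.615 0.339
  outer loop
   vertex 3.4 0.7 2.8
   vertex 0.3 3.9 2.1
   vertex 2.4 0.7 0.7
  endloop
 endfacet
 facet normal 0.570 -0.775 -0.272
  outer loop
   vertex 3.4 0.7 2.8
   vertex 2.4 0.7 0.7
   vertex 3.8 1.8 0.5
  endloop
 endfacet
 facet normal -0.742 -0.609 0.281
  outer loop
   vertex 1.8 1.2 0.2
   vertex 2.4 0.7 0.7
   vertex 0.3 3.9 2.1
  endloop
 endfacet
 facet normal 0.273 -0.497 -0.824
  outer loop
   vertex 1.8 1.2 0.2
   vertex 3.8 1.8 0.5
   vertex 2.4 0.7 0.7
  endloop
 endfacet
 facet normal 0.374 0.529 0.762
  outer loop
   vertex 3.3 2.5 1.6
   vertex 0.3 3.9 2.1
   vertex 3.4 0.7 2.8
  endloop
 endfacet
 facet normal 0.932 0.235 0.274
  outer loop
   vertex 3.3 2.5 1.6
   vertex 3.4 0.7 2.8
   vertex 3.8 1.8 0.5
  endloop
 endfacet
 facet normal -0.312 0.425 -0.850
  outer loop
   vertex 3.3 3.1 0.6
   vertex 1.8 1.2 0.2
   vertex 0.3 3.9 2.1
  endloop
 endfacet
 facet normal 0.112 0.119 -0.987
  outer loop
   vertex 3.3 3.1 0.6
   vertex 3.8 1.8 0.5
   vertex 1.8 1.2 0.2
  endloop
 endfacet
 facet normal 0.437 0.771 0.463
  outer loop
   vertex 3.3 3.1 0.6
   vertex 0.3 3.9 2.1
   vertex 3.3 2.5 1.6
  endloop
 endfacet
 facet normal 0.919 0.338 0.203
  outer loop
   vertex 3.3 3.1 0.6
   vertex 3.3 2.5 1.6
   vertex 3.8 1.8 0.5
  endloop
 endfacet
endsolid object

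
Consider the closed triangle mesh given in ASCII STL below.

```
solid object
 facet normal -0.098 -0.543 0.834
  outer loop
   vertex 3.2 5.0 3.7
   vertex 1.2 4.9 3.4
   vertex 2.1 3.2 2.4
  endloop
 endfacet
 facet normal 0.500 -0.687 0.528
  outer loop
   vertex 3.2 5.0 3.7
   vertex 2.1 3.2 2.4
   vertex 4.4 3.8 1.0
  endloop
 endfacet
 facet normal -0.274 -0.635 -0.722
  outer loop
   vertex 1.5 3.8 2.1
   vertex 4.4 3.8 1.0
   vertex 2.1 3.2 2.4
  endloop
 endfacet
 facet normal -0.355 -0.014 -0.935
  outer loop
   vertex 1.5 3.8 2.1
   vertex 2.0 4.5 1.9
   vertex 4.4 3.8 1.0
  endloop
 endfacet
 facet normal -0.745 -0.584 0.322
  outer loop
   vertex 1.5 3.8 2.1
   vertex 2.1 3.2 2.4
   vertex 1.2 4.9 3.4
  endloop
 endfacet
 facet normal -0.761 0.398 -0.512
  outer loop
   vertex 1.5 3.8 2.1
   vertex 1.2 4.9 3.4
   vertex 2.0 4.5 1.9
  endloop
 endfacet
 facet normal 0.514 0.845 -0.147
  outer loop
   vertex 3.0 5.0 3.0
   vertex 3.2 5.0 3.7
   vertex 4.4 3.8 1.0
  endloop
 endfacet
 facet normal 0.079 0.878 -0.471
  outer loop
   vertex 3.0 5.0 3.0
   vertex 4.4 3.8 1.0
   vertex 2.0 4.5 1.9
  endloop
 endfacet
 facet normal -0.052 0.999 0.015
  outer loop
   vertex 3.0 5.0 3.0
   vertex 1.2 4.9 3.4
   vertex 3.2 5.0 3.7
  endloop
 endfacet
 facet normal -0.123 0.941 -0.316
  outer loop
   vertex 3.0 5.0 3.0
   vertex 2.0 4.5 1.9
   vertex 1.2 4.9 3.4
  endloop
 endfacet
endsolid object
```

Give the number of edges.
15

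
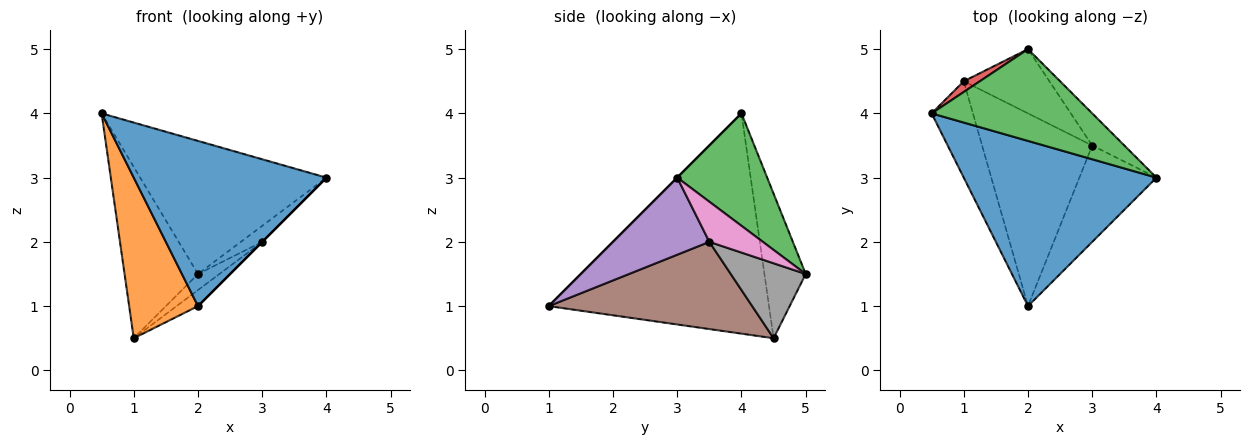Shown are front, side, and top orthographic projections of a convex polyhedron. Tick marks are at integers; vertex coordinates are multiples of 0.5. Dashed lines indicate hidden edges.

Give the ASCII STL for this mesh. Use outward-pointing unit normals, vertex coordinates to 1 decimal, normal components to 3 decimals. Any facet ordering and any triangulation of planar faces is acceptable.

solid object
 facet normal 0.000 -0.707 0.707
  outer loop
   vertex 2.0 1.0 1.0
   vertex 4.0 3.0 3.0
   vertex 0.5 4.0 4.0
  endloop
 endfacet
 facet normal -0.940 -0.294 -0.176
  outer loop
   vertex 1.0 4.5 0.5
   vertex 2.0 1.0 1.0
   vertex 0.5 4.0 4.0
  endloop
 endfacet
 facet normal 0.369 0.765 0.528
  outer loop
   vertex 2.0 5.0 1.5
   vertex 0.5 4.0 4.0
   vertex 4.0 3.0 3.0
  endloop
 endfacet
 facet normal -0.490 0.870 0.054
  outer loop
   vertex 2.0 5.0 1.5
   vertex 1.0 4.5 0.5
   vertex 0.5 4.0 4.0
  endloop
 endfacet
 facet normal 0.707 0.000 -0.707
  outer loop
   vertex 3.0 3.5 2.0
   vertex 4.0 3.0 3.0
   vertex 2.0 1.0 1.0
  endloop
 endfacet
 facet normal 0.619 0.065 -0.782
  outer loop
   vertex 3.0 3.5 2.0
   vertex 2.0 1.0 1.0
   vertex 1.0 4.5 0.5
  endloop
 endfacet
 facet normal 0.745 0.298 -0.596
  outer loop
   vertex 3.0 3.5 2.0
   vertex 2.0 5.0 1.5
   vertex 4.0 3.0 3.0
  endloop
 endfacet
 facet normal 0.647 0.185 -0.740
  outer loop
   vertex 3.0 3.5 2.0
   vertex 1.0 4.5 0.5
   vertex 2.0 5.0 1.5
  endloop
 endfacet
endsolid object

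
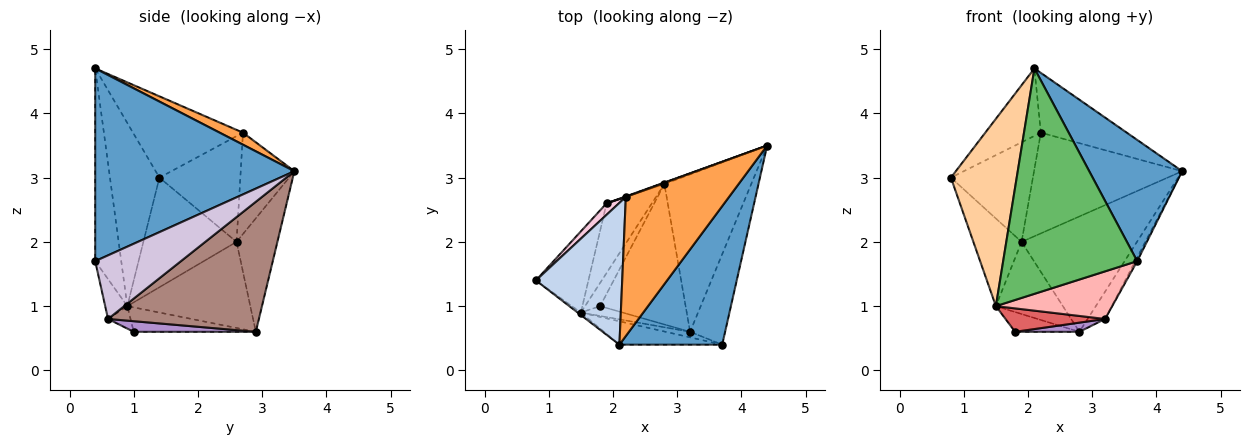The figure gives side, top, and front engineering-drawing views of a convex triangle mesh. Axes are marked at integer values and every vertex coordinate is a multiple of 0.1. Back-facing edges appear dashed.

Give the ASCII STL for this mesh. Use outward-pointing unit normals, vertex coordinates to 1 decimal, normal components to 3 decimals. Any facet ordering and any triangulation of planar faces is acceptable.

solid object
 facet normal 0.816 -0.381 0.435
  outer loop
   vertex 3.7 0.4 1.7
   vertex 4.4 3.5 3.1
   vertex 2.1 0.4 4.7
  endloop
 endfacet
 facet normal -0.648 0.327 0.688
  outer loop
   vertex 2.2 2.7 3.7
   vertex 0.8 1.4 3.0
   vertex 2.1 0.4 4.7
  endloop
 endfacet
 facet normal 0.106 0.393 0.914
  outer loop
   vertex 2.2 2.7 3.7
   vertex 2.1 0.4 4.7
   vertex 4.4 3.5 3.1
  endloop
 endfacet
 facet normal -0.601 -0.799 -0.011
  outer loop
   vertex 1.5 0.9 1.0
   vertex 2.1 0.4 4.7
   vertex 0.8 1.4 3.0
  endloop
 endfacet
 facet normal -0.190 -0.977 -0.101
  outer loop
   vertex 1.5 0.9 1.0
   vertex 3.7 0.4 1.7
   vertex 2.1 0.4 4.7
  endloop
 endfacet
 facet normal -0.776 0.409 -0.480
  outer loop
   vertex 2.8 2.9 0.6
   vertex 1.8 1.0 0.6
   vertex 1.5 0.9 1.0
  endloop
 endfacet
 facet normal -0.204 -0.903 -0.379
  outer loop
   vertex 3.2 0.6 0.8
   vertex 1.5 0.9 1.0
   vertex 1.8 1.0 0.6
  endloop
 endfacet
 facet normal -0.186 -0.976 -0.114
  outer loop
   vertex 3.2 0.6 0.8
   vertex 3.7 0.4 1.7
   vertex 1.5 0.9 1.0
  endloop
 endfacet
 facet normal 0.123 -0.065 -0.990
  outer loop
   vertex 3.2 0.6 0.8
   vertex 1.8 1.0 0.6
   vertex 2.8 2.9 0.6
  endloop
 endfacet
 facet normal 0.876 0.020 -0.482
  outer loop
   vertex 3.2 0.6 0.8
   vertex 4.4 3.5 3.1
   vertex 3.7 0.4 1.7
  endloop
 endfacet
 facet normal 0.828 0.096 -0.553
  outer loop
   vertex 3.2 0.6 0.8
   vertex 2.8 2.9 0.6
   vertex 4.4 3.5 3.1
  endloop
 endfacet
 facet normal -0.341 0.940 0.005
  outer loop
   vertex 1.9 2.6 2.0
   vertex 2.2 2.7 3.7
   vertex 4.4 3.5 3.1
  endloop
 endfacet
 facet normal -0.334 0.943 -0.013
  outer loop
   vertex 1.9 2.6 2.0
   vertex 4.4 3.5 3.1
   vertex 2.8 2.9 0.6
  endloop
 endfacet
 facet normal -0.700 0.710 0.082
  outer loop
   vertex 1.9 2.6 2.0
   vertex 0.8 1.4 3.0
   vertex 2.2 2.7 3.7
  endloop
 endfacet
 facet normal -0.817 0.423 -0.392
  outer loop
   vertex 1.9 2.6 2.0
   vertex 1.5 0.9 1.0
   vertex 0.8 1.4 3.0
  endloop
 endfacet
 facet normal -0.797 0.434 -0.419
  outer loop
   vertex 1.9 2.6 2.0
   vertex 2.8 2.9 0.6
   vertex 1.5 0.9 1.0
  endloop
 endfacet
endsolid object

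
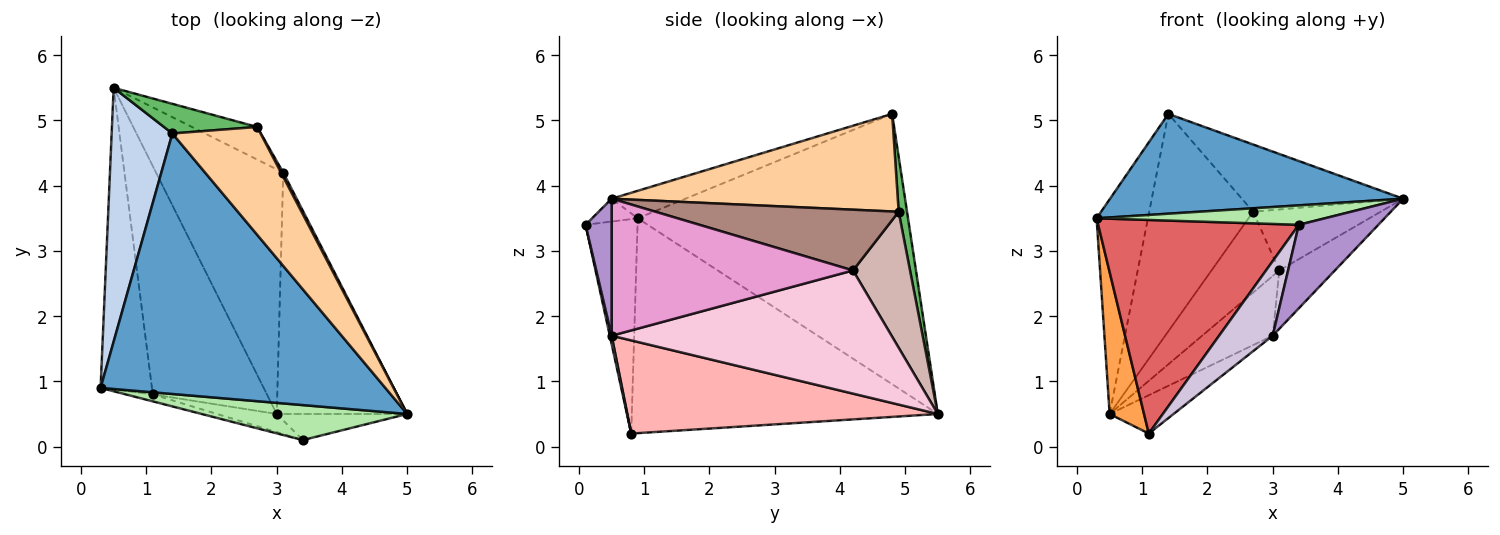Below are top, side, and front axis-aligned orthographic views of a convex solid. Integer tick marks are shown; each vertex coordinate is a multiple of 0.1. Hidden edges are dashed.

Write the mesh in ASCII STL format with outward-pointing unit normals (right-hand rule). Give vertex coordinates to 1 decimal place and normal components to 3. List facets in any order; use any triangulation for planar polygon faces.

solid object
 facet normal -0.090 -0.356 0.930
  outer loop
   vertex 1.4 4.8 5.1
   vertex 0.3 0.9 3.5
   vertex 5.0 0.5 3.8
  endloop
 endfacet
 facet normal -0.959 0.182 0.215
  outer loop
   vertex 1.4 4.8 5.1
   vertex 0.5 5.5 0.5
   vertex 0.3 0.9 3.5
  endloop
 endfacet
 facet normal -0.967 -0.109 -0.231
  outer loop
   vertex 1.1 0.8 0.2
   vertex 0.3 0.9 3.5
   vertex 0.5 5.5 0.5
  endloop
 endfacet
 facet normal 0.684 0.386 0.619
  outer loop
   vertex 2.7 4.9 3.6
   vertex 1.4 4.8 5.1
   vertex 5.0 0.5 3.8
  endloop
 endfacet
 facet normal 0.079 0.988 0.135
  outer loop
   vertex 2.7 4.9 3.6
   vertex 0.5 5.5 0.5
   vertex 1.4 4.8 5.1
  endloop
 endfacet
 facet normal -0.097 -0.483 0.870
  outer loop
   vertex 3.4 0.1 3.4
   vertex 5.0 0.5 3.8
   vertex 0.3 0.9 3.5
  endloop
 endfacet
 facet normal -0.251 -0.968 -0.031
  outer loop
   vertex 3.4 0.1 3.4
   vertex 0.3 0.9 3.5
   vertex 1.1 0.8 0.2
  endloop
 endfacet
 facet normal 0.627 0.129 -0.768
  outer loop
   vertex 3.0 0.5 1.7
   vertex 1.1 0.8 0.2
   vertex 0.5 5.5 0.5
  endloop
 endfacet
 facet normal 0.299 -0.911 -0.285
  outer loop
   vertex 3.0 0.5 1.7
   vertex 5.0 0.5 3.8
   vertex 3.4 0.1 3.4
  endloop
 endfacet
 facet normal 0.033 -0.971 -0.236
  outer loop
   vertex 3.0 0.5 1.7
   vertex 3.4 0.1 3.4
   vertex 1.1 0.8 0.2
  endloop
 endfacet
 facet normal 0.885 0.464 0.032
  outer loop
   vertex 3.1 4.2 2.7
   vertex 2.7 4.9 3.6
   vertex 5.0 0.5 3.8
  endloop
 endfacet
 facet normal 0.615 0.731 -0.295
  outer loop
   vertex 3.1 4.2 2.7
   vertex 0.5 5.5 0.5
   vertex 2.7 4.9 3.6
  endloop
 endfacet
 facet normal 0.714 0.165 -0.680
  outer loop
   vertex 3.1 4.2 2.7
   vertex 5.0 0.5 3.8
   vertex 3.0 0.5 1.7
  endloop
 endfacet
 facet normal 0.685 0.173 -0.708
  outer loop
   vertex 3.1 4.2 2.7
   vertex 3.0 0.5 1.7
   vertex 0.5 5.5 0.5
  endloop
 endfacet
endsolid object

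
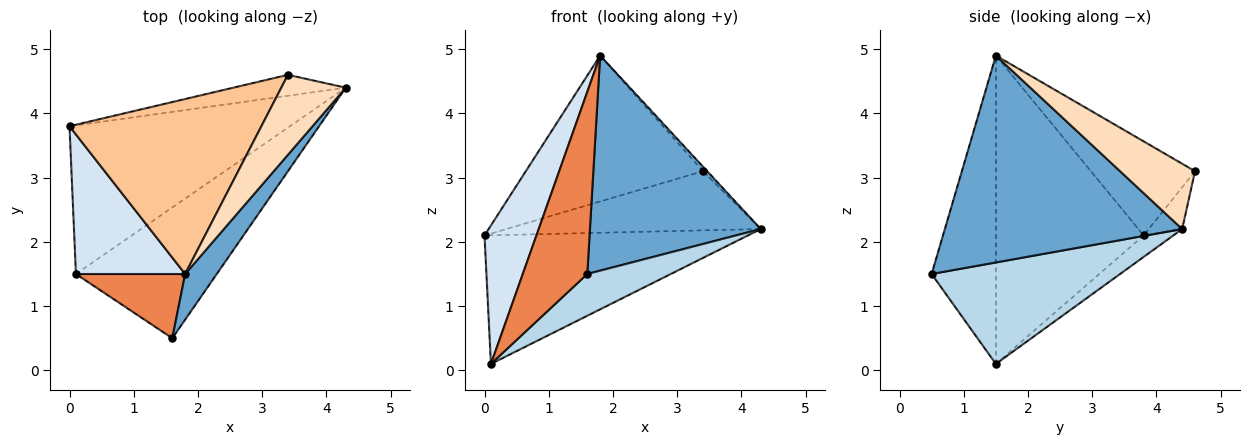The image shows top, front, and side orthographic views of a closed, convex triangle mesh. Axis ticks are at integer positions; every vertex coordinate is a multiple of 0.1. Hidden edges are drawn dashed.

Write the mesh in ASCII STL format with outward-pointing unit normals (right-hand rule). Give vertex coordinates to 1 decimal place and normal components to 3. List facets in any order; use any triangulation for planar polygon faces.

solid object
 facet normal 0.805 -0.580 0.123
  outer loop
   vertex 1.8 1.5 4.9
   vertex 1.6 0.5 1.5
   vertex 4.3 4.4 2.2
  endloop
 endfacet
 facet normal -0.074 0.653 -0.754
  outer loop
   vertex 0.1 1.5 0.1
   vertex 0.0 3.8 2.1
   vertex 4.3 4.4 2.2
  endloop
 endfacet
 facet normal 0.566 -0.251 -0.785
  outer loop
   vertex 0.1 1.5 0.1
   vertex 4.3 4.4 2.2
   vertex 1.6 0.5 1.5
  endloop
 endfacet
 facet normal -0.895 -0.314 0.317
  outer loop
   vertex 0.1 1.5 0.1
   vertex 1.8 1.5 4.9
   vertex 0.0 3.8 2.1
  endloop
 endfacet
 facet normal -0.685 -0.687 0.242
  outer loop
   vertex 0.1 1.5 0.1
   vertex 1.6 0.5 1.5
   vertex 1.8 1.5 4.9
  endloop
 endfacet
 facet normal -0.123 0.936 -0.331
  outer loop
   vertex 3.4 4.6 3.1
   vertex 4.3 4.4 2.2
   vertex 0.0 3.8 2.1
  endloop
 endfacet
 facet normal -0.352 0.599 0.719
  outer loop
   vertex 3.4 4.6 3.1
   vertex 0.0 3.8 2.1
   vertex 1.8 1.5 4.9
  endloop
 endfacet
 facet normal 0.711 0.041 0.702
  outer loop
   vertex 3.4 4.6 3.1
   vertex 1.8 1.5 4.9
   vertex 4.3 4.4 2.2
  endloop
 endfacet
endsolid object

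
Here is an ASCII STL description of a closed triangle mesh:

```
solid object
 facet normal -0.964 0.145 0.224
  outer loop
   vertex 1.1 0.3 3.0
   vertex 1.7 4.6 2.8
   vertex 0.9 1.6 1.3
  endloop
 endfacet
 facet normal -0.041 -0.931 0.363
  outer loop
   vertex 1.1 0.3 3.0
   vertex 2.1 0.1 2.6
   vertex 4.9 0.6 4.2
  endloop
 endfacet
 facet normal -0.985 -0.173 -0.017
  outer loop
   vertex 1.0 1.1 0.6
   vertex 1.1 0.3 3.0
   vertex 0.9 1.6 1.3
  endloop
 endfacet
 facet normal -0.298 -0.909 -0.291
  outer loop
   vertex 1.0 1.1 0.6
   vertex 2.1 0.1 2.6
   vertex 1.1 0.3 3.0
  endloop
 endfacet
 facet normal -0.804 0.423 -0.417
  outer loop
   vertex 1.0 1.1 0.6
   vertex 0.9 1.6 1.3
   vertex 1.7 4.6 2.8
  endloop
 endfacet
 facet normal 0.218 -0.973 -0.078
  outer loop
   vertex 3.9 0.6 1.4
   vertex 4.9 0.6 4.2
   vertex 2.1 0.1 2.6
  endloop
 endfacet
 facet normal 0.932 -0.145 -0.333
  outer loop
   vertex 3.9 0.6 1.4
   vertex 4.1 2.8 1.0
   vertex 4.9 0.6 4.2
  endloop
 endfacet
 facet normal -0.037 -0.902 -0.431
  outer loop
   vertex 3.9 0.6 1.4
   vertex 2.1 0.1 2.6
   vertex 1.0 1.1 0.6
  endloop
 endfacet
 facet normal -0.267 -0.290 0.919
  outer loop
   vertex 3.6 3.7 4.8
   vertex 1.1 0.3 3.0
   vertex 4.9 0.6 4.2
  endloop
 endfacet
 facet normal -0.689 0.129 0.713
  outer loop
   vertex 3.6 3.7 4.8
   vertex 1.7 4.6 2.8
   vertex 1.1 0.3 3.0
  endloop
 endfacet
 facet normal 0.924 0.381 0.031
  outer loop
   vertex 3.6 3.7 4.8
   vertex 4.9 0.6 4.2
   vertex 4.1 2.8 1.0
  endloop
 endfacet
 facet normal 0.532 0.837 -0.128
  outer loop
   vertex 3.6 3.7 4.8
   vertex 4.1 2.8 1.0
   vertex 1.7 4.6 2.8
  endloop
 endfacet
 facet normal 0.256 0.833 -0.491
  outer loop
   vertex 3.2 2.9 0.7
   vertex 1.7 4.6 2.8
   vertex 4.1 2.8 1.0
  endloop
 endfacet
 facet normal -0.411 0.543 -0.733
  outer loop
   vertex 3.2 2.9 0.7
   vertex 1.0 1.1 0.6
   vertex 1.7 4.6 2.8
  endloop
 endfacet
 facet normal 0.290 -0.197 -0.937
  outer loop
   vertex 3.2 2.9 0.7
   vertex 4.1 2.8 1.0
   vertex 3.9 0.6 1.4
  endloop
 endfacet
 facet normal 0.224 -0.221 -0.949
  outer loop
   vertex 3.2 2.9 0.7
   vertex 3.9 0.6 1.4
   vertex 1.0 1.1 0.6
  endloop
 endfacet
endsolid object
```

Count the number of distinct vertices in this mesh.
10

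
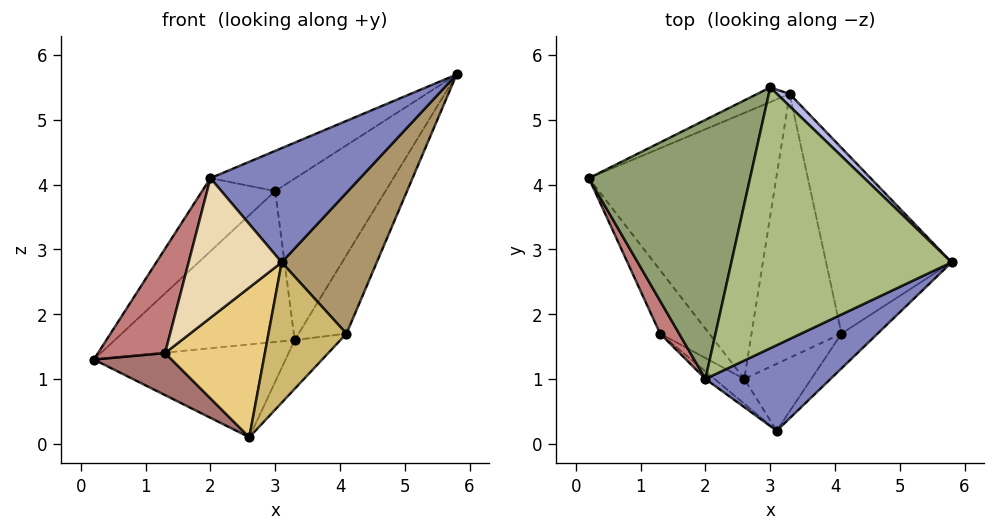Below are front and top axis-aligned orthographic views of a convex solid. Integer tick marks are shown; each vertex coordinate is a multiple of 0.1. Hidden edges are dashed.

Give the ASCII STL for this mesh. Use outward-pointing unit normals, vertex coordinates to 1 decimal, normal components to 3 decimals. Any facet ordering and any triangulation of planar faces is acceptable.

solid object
 facet normal -0.047 0.329 -0.943
  outer loop
   vertex 3.3 5.4 1.6
   vertex 2.6 1.0 0.1
   vertex 0.2 4.1 1.3
  endloop
 endfacet
 facet normal 0.126 -0.794 0.595
  outer loop
   vertex 2.0 1.0 4.1
   vertex 3.1 0.2 2.8
   vertex 5.8 2.8 5.7
  endloop
 endfacet
 facet normal -0.378 0.922 -0.089
  outer loop
   vertex 3.0 5.5 3.9
   vertex 3.3 5.4 1.6
   vertex 0.2 4.1 1.3
  endloop
 endfacet
 facet normal 0.674 0.736 0.056
  outer loop
   vertex 3.0 5.5 3.9
   vertex 5.8 2.8 5.7
   vertex 3.3 5.4 1.6
  endloop
 endfacet
 facet normal -0.717 0.189 0.671
  outer loop
   vertex 3.0 5.5 3.9
   vertex 0.2 4.1 1.3
   vertex 2.0 1.0 4.1
  endloop
 endfacet
 facet normal -0.439 0.137 0.888
  outer loop
   vertex 3.0 5.5 3.9
   vertex 2.0 1.0 4.1
   vertex 5.8 2.8 5.7
  endloop
 endfacet
 facet normal 0.886 0.180 -0.426
  outer loop
   vertex 4.1 1.7 1.7
   vertex 3.3 5.4 1.6
   vertex 5.8 2.8 5.7
  endloop
 endfacet
 facet normal 0.694 0.131 -0.708
  outer loop
   vertex 4.1 1.7 1.7
   vertex 2.6 1.0 0.1
   vertex 3.3 5.4 1.6
  endloop
 endfacet
 facet normal 0.766 -0.624 -0.154
  outer loop
   vertex 4.1 1.7 1.7
   vertex 5.8 2.8 5.7
   vertex 3.1 0.2 2.8
  endloop
 endfacet
 facet normal 0.661 -0.677 -0.323
  outer loop
   vertex 4.1 1.7 1.7
   vertex 3.1 0.2 2.8
   vertex 2.6 1.0 0.1
  endloop
 endfacet
 facet normal -0.571 -0.810 -0.134
  outer loop
   vertex 1.3 1.7 1.4
   vertex 2.6 1.0 0.1
   vertex 3.1 0.2 2.8
  endloop
 endfacet
 facet normal -0.620 -0.784 -0.042
  outer loop
   vertex 1.3 1.7 1.4
   vertex 3.1 0.2 2.8
   vertex 2.0 1.0 4.1
  endloop
 endfacet
 facet normal -0.749 -0.366 -0.552
  outer loop
   vertex 1.3 1.7 1.4
   vertex 0.2 4.1 1.3
   vertex 2.6 1.0 0.1
  endloop
 endfacet
 facet normal -0.904 -0.409 0.128
  outer loop
   vertex 1.3 1.7 1.4
   vertex 2.0 1.0 4.1
   vertex 0.2 4.1 1.3
  endloop
 endfacet
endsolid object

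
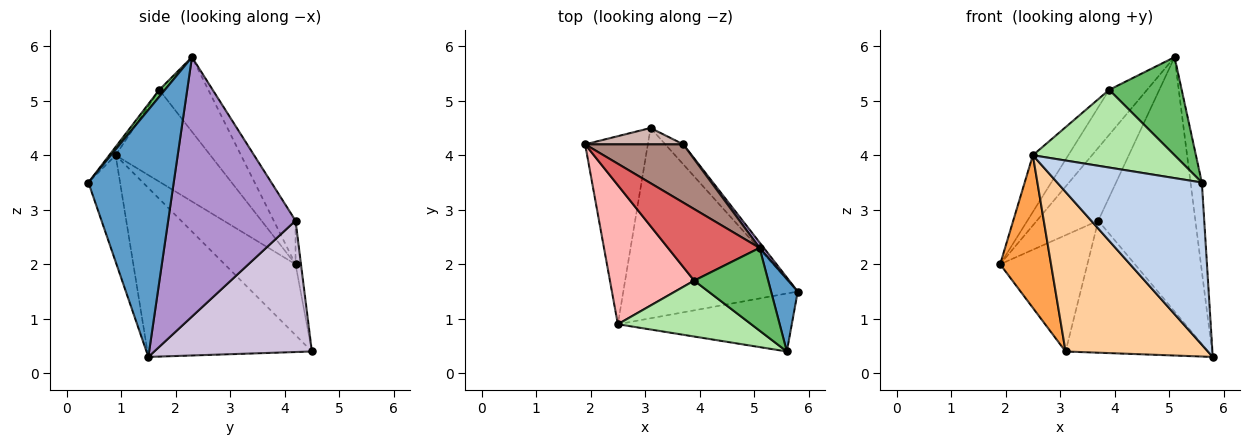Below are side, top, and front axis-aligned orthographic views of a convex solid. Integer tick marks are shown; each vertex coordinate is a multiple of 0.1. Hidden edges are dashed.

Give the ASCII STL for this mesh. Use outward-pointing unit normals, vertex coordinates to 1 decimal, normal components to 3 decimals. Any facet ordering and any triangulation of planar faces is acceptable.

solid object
 facet normal 0.986 0.131 0.106
  outer loop
   vertex 5.1 2.3 5.8
   vertex 5.6 0.4 3.5
   vertex 5.8 1.5 0.3
  endloop
 endfacet
 facet normal -0.202 -0.922 -0.330
  outer loop
   vertex 2.5 0.9 4.0
   vertex 5.8 1.5 0.3
   vertex 5.6 0.4 3.5
  endloop
 endfacet
 facet normal -0.660 -0.474 -0.584
  outer loop
   vertex 3.1 4.5 0.4
   vertex 2.5 0.9 4.0
   vertex 1.9 4.2 2.0
  endloop
 endfacet
 facet normal -0.596 -0.516 -0.615
  outer loop
   vertex 3.1 4.5 0.4
   vertex 5.8 1.5 0.3
   vertex 2.5 0.9 4.0
  endloop
 endfacet
 facet normal 0.060 -0.763 0.643
  outer loop
   vertex 3.9 1.7 5.2
   vertex 5.6 0.4 3.5
   vertex 5.1 2.3 5.8
  endloop
 endfacet
 facet normal -0.037 -0.811 0.584
  outer loop
   vertex 3.9 1.7 5.2
   vertex 2.5 0.9 4.0
   vertex 5.6 0.4 3.5
  endloop
 endfacet
 facet normal -0.568 0.438 0.697
  outer loop
   vertex 3.9 1.7 5.2
   vertex 5.1 2.3 5.8
   vertex 1.9 4.2 2.0
  endloop
 endfacet
 facet normal -0.710 0.266 0.652
  outer loop
   vertex 3.9 1.7 5.2
   vertex 1.9 4.2 2.0
   vertex 2.5 0.9 4.0
  endloop
 endfacet
 facet normal 0.795 0.606 0.013
  outer loop
   vertex 3.7 4.2 2.8
   vertex 5.1 2.3 5.8
   vertex 5.8 1.5 0.3
  endloop
 endfacet
 facet normal 0.738 0.667 -0.101
  outer loop
   vertex 3.7 4.2 2.8
   vertex 5.8 1.5 0.3
   vertex 3.1 4.5 0.4
  endloop
 endfacet
 facet normal -0.267 0.753 0.602
  outer loop
   vertex 3.7 4.2 2.8
   vertex 1.9 4.2 2.0
   vertex 5.1 2.3 5.8
  endloop
 endfacet
 facet normal -0.062 0.988 0.139
  outer loop
   vertex 3.7 4.2 2.8
   vertex 3.1 4.5 0.4
   vertex 1.9 4.2 2.0
  endloop
 endfacet
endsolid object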